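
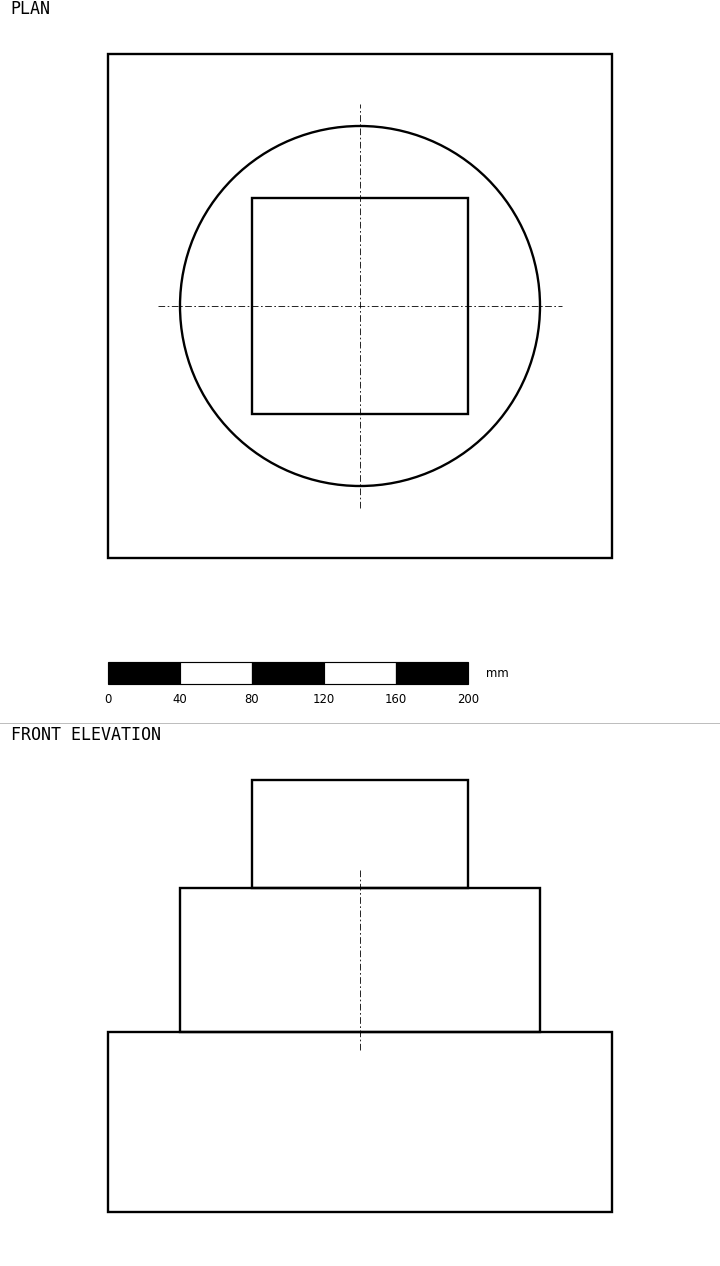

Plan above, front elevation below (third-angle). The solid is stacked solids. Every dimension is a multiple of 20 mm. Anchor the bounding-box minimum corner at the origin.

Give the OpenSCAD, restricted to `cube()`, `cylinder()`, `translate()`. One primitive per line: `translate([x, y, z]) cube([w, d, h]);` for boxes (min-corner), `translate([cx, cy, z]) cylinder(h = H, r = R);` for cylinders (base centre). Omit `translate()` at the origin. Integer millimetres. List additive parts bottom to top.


cube([280, 280, 100]);
translate([140, 140, 100]) cylinder(h = 80, r = 100);
translate([80, 80, 180]) cube([120, 120, 60]);


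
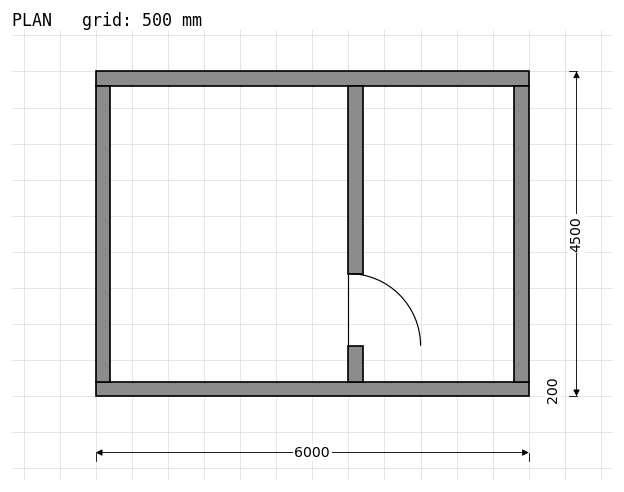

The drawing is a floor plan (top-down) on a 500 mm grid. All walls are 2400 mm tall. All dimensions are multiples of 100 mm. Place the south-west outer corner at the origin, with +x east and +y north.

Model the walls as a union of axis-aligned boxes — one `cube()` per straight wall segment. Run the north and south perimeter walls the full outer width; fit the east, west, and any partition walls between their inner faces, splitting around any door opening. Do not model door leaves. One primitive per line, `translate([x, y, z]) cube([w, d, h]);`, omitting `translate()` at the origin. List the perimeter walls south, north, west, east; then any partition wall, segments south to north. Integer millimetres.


cube([6000, 200, 2400]);
translate([0, 4300, 0]) cube([6000, 200, 2400]);
translate([0, 200, 0]) cube([200, 4100, 2400]);
translate([5800, 200, 0]) cube([200, 4100, 2400]);
translate([3500, 200, 0]) cube([200, 500, 2400]);
translate([3500, 1700, 0]) cube([200, 2600, 2400]);


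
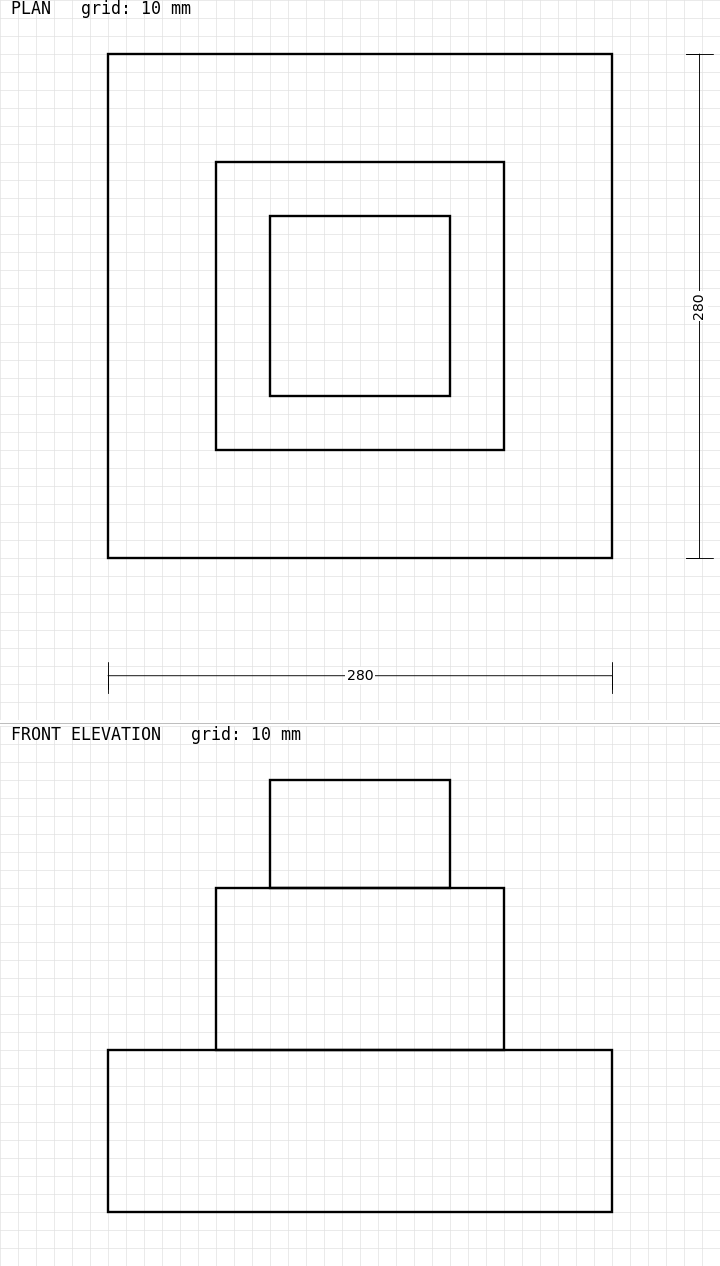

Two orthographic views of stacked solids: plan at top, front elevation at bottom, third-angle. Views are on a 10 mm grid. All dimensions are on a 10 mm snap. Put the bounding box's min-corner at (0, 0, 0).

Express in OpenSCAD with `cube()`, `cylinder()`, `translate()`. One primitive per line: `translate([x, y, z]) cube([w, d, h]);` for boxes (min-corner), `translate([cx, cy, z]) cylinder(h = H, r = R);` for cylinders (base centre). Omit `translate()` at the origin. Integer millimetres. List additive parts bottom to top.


cube([280, 280, 90]);
translate([60, 60, 90]) cube([160, 160, 90]);
translate([90, 90, 180]) cube([100, 100, 60]);


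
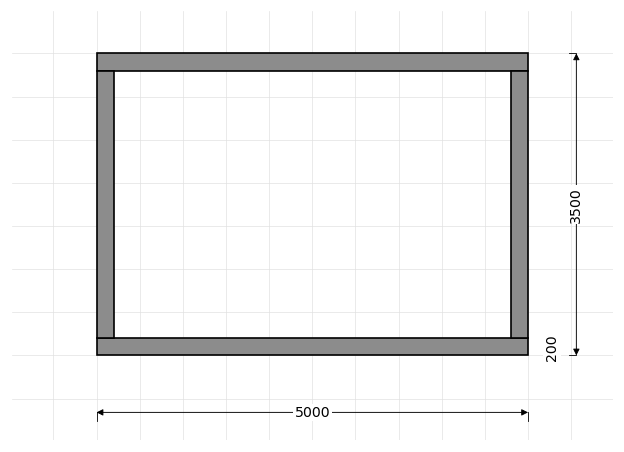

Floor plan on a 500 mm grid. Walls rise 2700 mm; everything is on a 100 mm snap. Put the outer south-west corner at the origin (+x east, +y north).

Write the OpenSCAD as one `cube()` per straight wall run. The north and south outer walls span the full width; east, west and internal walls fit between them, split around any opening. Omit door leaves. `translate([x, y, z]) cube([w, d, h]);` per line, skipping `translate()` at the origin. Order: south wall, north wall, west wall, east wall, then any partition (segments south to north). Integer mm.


cube([5000, 200, 2700]);
translate([0, 3300, 0]) cube([5000, 200, 2700]);
translate([0, 200, 0]) cube([200, 3100, 2700]);
translate([4800, 200, 0]) cube([200, 3100, 2700]);


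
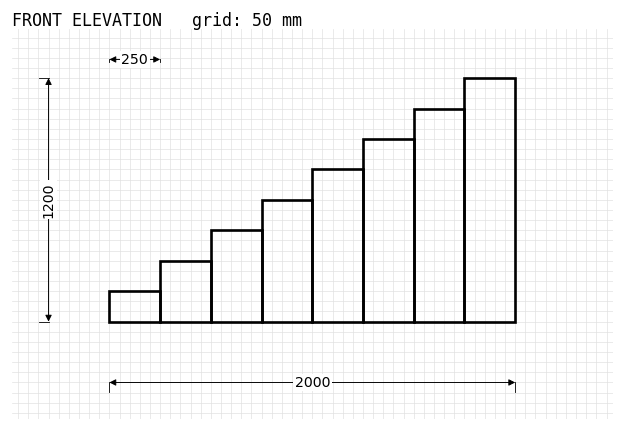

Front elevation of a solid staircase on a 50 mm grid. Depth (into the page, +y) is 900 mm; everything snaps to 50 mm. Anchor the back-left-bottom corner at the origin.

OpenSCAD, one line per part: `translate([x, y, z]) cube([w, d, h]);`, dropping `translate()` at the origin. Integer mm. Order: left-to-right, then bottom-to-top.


cube([250, 900, 150]);
translate([250, 0, 0]) cube([250, 900, 300]);
translate([500, 0, 0]) cube([250, 900, 450]);
translate([750, 0, 0]) cube([250, 900, 600]);
translate([1000, 0, 0]) cube([250, 900, 750]);
translate([1250, 0, 0]) cube([250, 900, 900]);
translate([1500, 0, 0]) cube([250, 900, 1050]);
translate([1750, 0, 0]) cube([250, 900, 1200]);


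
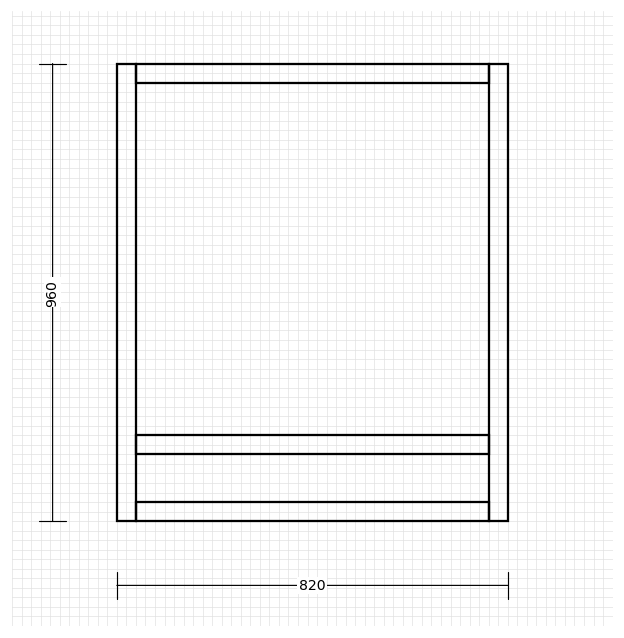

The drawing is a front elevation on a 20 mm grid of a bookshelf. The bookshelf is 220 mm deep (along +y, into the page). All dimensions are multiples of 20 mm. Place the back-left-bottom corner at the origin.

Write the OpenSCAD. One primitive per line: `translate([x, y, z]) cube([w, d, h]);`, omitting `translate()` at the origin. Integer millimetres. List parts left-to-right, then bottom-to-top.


cube([40, 220, 960]);
translate([40, 0, 0]) cube([740, 220, 40]);
translate([40, 0, 140]) cube([740, 220, 40]);
translate([40, 0, 920]) cube([740, 220, 40]);
translate([780, 0, 0]) cube([40, 220, 960]);


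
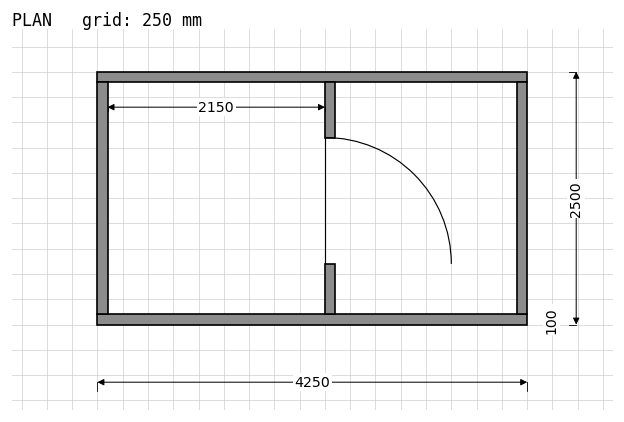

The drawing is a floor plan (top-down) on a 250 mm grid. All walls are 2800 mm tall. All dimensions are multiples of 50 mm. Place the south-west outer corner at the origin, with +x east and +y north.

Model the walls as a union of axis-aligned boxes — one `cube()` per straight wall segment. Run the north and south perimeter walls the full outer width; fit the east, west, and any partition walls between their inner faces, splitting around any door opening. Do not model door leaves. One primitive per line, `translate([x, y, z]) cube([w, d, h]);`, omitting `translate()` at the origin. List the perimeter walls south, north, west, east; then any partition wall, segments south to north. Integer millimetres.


cube([4250, 100, 2800]);
translate([0, 2400, 0]) cube([4250, 100, 2800]);
translate([0, 100, 0]) cube([100, 2300, 2800]);
translate([4150, 100, 0]) cube([100, 2300, 2800]);
translate([2250, 100, 0]) cube([100, 500, 2800]);
translate([2250, 1850, 0]) cube([100, 550, 2800]);


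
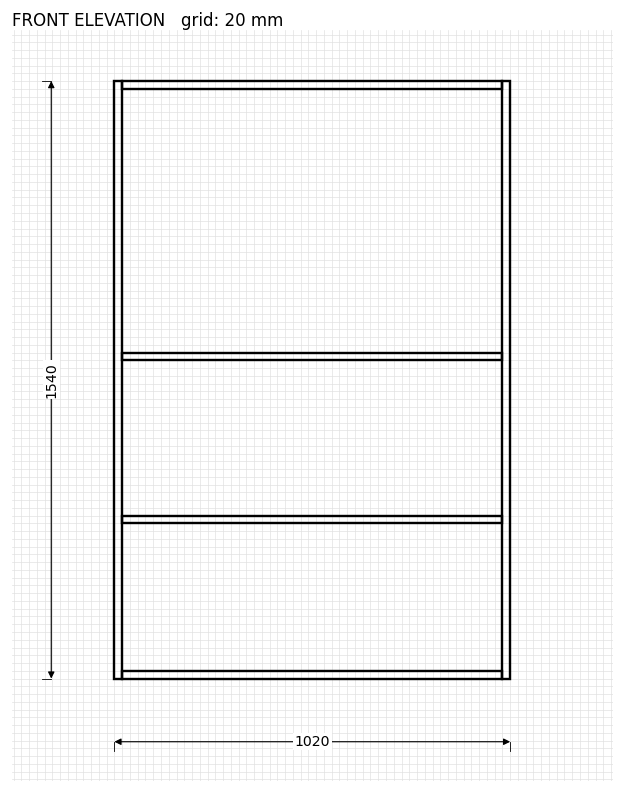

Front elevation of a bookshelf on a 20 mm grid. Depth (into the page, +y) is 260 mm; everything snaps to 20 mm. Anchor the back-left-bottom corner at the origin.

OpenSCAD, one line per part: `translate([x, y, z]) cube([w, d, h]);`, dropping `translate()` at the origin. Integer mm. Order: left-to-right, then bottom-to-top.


cube([20, 260, 1540]);
translate([20, 0, 0]) cube([980, 260, 20]);
translate([20, 0, 400]) cube([980, 260, 20]);
translate([20, 0, 820]) cube([980, 260, 20]);
translate([20, 0, 1520]) cube([980, 260, 20]);
translate([1000, 0, 0]) cube([20, 260, 1540]);


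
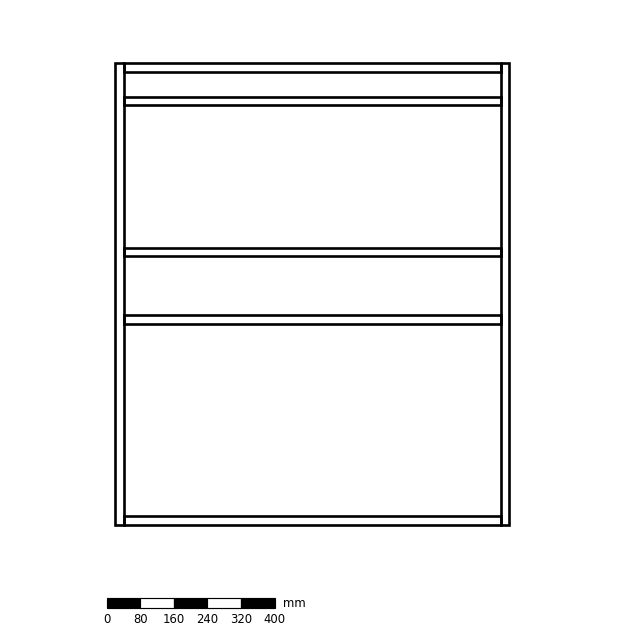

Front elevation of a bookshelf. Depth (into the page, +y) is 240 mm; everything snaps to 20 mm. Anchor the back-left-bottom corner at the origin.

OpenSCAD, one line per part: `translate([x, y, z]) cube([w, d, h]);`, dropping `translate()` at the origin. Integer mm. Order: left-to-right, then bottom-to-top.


cube([20, 240, 1100]);
translate([20, 0, 0]) cube([900, 240, 20]);
translate([20, 0, 480]) cube([900, 240, 20]);
translate([20, 0, 640]) cube([900, 240, 20]);
translate([20, 0, 1000]) cube([900, 240, 20]);
translate([20, 0, 1080]) cube([900, 240, 20]);
translate([920, 0, 0]) cube([20, 240, 1100]);


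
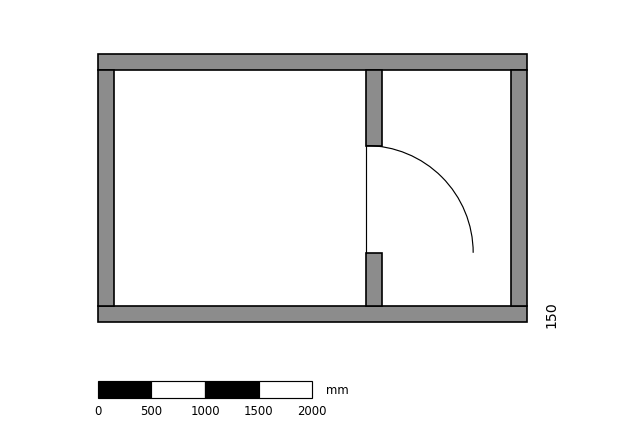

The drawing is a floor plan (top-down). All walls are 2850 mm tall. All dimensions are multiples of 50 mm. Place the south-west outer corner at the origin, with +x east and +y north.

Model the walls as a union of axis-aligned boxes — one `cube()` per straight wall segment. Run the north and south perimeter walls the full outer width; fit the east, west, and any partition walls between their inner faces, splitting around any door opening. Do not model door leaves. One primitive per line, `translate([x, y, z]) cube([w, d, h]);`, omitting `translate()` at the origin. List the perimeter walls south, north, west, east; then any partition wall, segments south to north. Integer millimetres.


cube([4000, 150, 2850]);
translate([0, 2350, 0]) cube([4000, 150, 2850]);
translate([0, 150, 0]) cube([150, 2200, 2850]);
translate([3850, 150, 0]) cube([150, 2200, 2850]);
translate([2500, 150, 0]) cube([150, 500, 2850]);
translate([2500, 1650, 0]) cube([150, 700, 2850]);


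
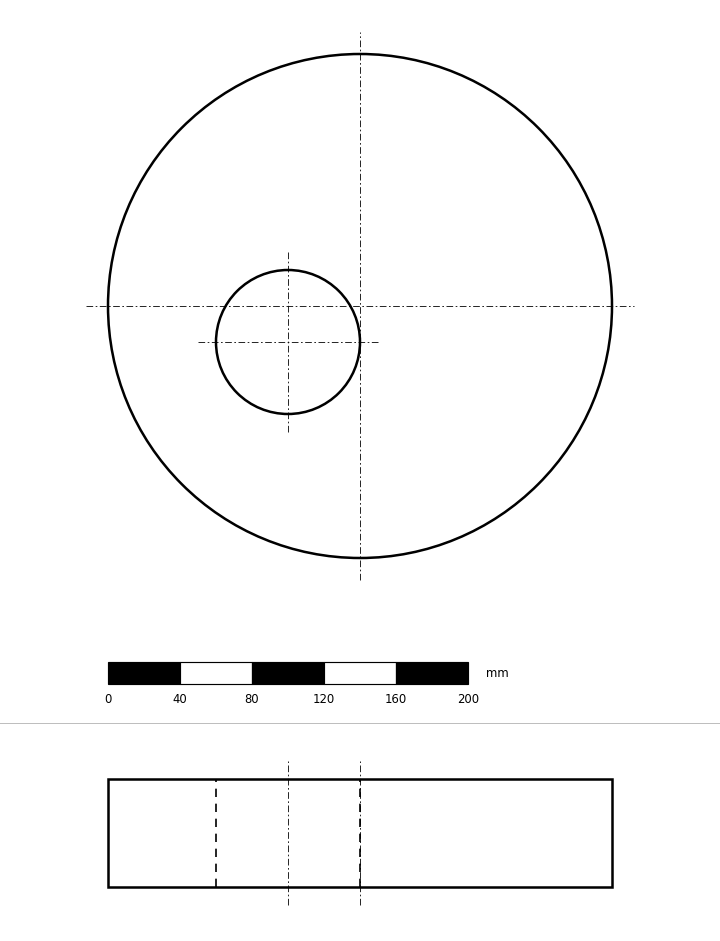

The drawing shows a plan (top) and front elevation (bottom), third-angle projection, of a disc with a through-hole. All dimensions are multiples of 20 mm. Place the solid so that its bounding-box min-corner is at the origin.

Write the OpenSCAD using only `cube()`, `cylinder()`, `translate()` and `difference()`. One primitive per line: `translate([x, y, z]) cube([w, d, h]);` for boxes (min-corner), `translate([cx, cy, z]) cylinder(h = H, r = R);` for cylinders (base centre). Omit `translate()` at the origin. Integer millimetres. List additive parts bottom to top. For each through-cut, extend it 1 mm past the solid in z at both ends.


difference() {
  translate([140, 140, 0]) cylinder(h = 60, r = 140);
  translate([100, 120, -1]) cylinder(h = 62, r = 40);
}


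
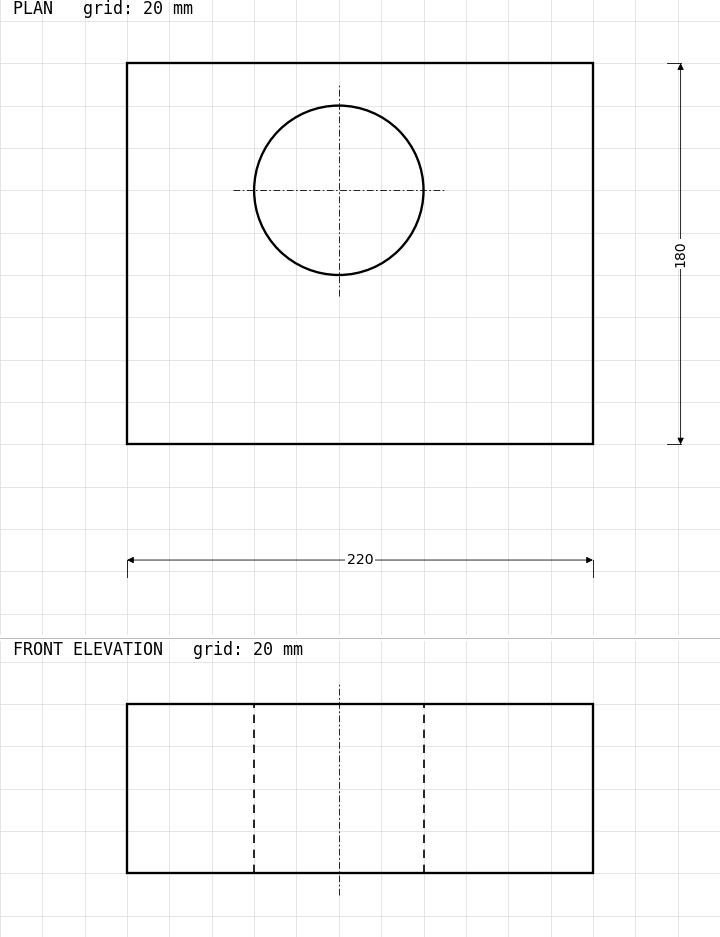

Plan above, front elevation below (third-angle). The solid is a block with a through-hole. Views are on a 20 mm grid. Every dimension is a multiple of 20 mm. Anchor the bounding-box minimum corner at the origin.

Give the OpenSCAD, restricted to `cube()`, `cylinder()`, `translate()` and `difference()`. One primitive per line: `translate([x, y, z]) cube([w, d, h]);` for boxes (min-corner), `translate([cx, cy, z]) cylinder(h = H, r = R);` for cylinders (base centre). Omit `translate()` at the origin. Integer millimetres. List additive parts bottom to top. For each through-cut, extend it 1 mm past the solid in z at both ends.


difference() {
  cube([220, 180, 80]);
  translate([100, 120, -1]) cylinder(h = 82, r = 40);
}


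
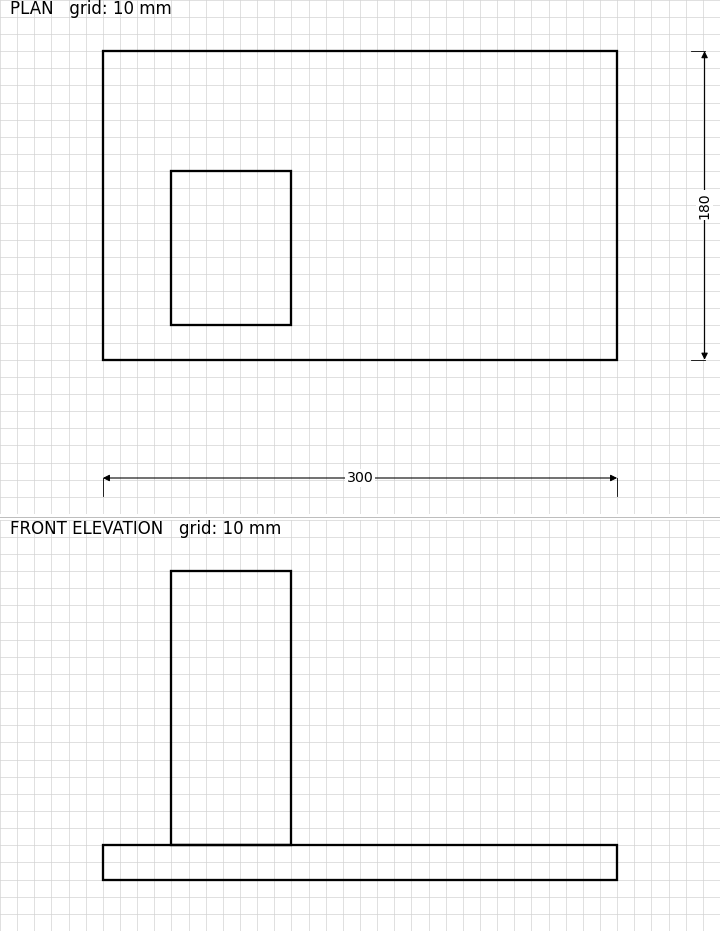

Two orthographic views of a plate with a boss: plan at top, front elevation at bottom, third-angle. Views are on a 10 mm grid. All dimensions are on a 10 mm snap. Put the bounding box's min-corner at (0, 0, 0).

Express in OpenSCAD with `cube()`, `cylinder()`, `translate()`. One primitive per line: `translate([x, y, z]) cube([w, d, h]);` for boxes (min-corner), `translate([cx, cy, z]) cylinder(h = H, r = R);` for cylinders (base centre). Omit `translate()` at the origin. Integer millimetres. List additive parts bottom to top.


cube([300, 180, 20]);
translate([40, 20, 20]) cube([70, 90, 160]);


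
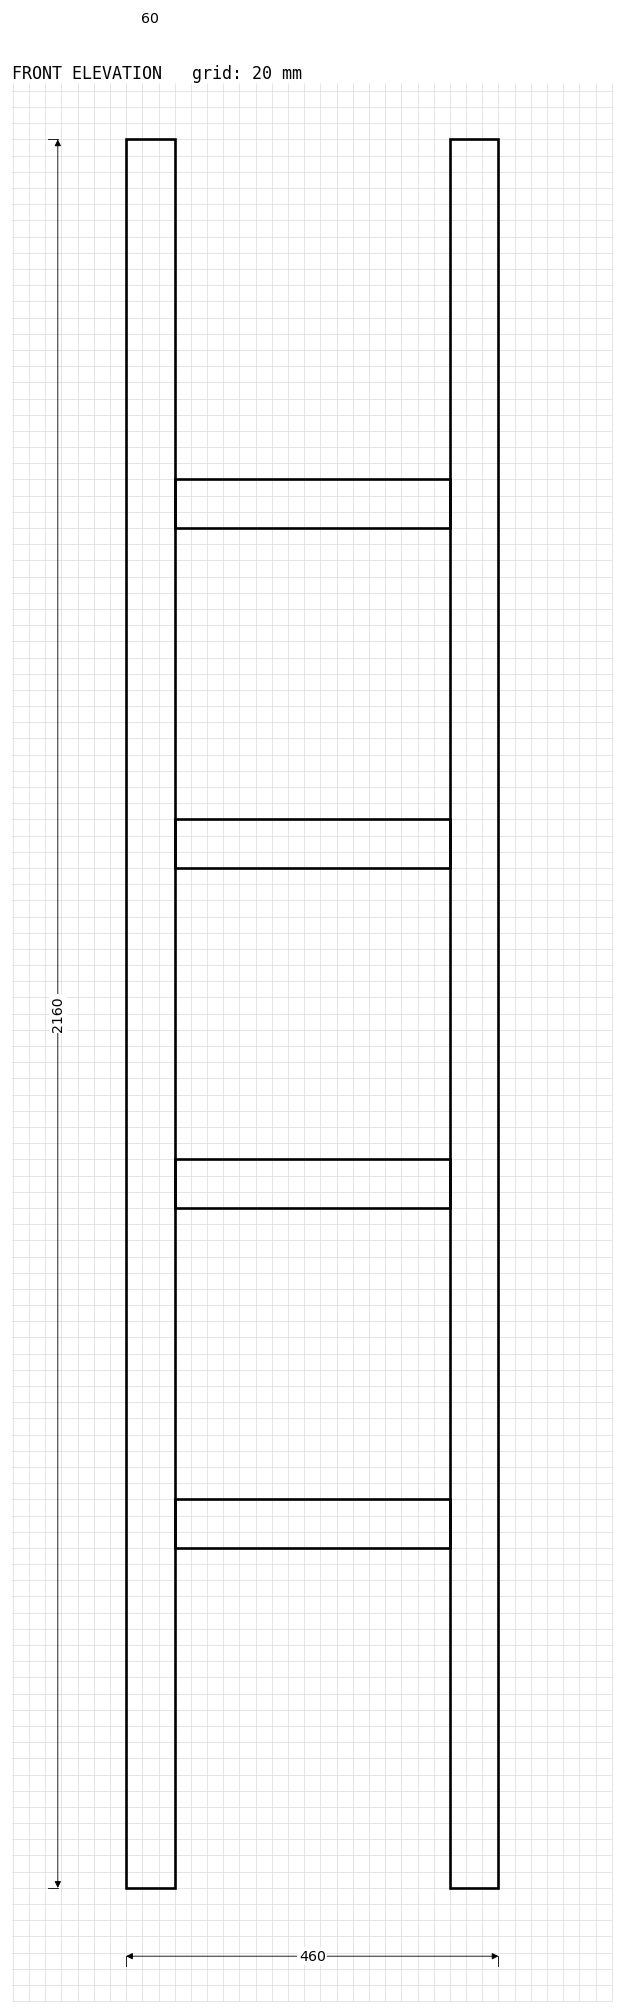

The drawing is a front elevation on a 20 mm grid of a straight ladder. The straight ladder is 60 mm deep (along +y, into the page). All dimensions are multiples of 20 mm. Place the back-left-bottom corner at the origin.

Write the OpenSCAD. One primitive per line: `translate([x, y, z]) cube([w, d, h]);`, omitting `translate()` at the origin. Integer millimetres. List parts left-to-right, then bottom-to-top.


cube([60, 60, 2160]);
translate([60, 0, 420]) cube([340, 60, 60]);
translate([60, 0, 840]) cube([340, 60, 60]);
translate([60, 0, 1260]) cube([340, 60, 60]);
translate([60, 0, 1680]) cube([340, 60, 60]);
translate([400, 0, 0]) cube([60, 60, 2160]);


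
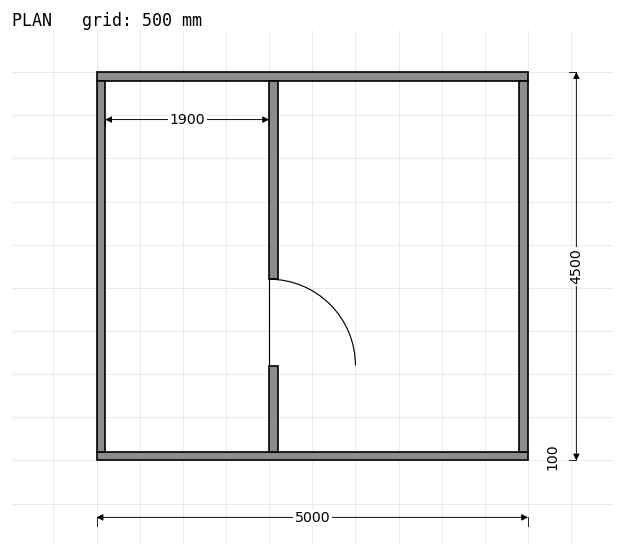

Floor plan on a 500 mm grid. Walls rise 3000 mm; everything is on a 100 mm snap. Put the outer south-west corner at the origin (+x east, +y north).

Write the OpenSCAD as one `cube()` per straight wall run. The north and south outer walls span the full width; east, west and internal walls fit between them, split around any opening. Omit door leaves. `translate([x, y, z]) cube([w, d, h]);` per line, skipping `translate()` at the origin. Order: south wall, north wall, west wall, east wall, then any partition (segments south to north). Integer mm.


cube([5000, 100, 3000]);
translate([0, 4400, 0]) cube([5000, 100, 3000]);
translate([0, 100, 0]) cube([100, 4300, 3000]);
translate([4900, 100, 0]) cube([100, 4300, 3000]);
translate([2000, 100, 0]) cube([100, 1000, 3000]);
translate([2000, 2100, 0]) cube([100, 2300, 3000]);


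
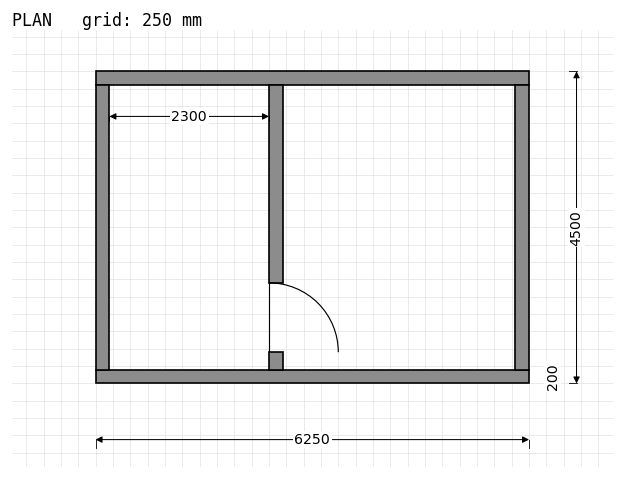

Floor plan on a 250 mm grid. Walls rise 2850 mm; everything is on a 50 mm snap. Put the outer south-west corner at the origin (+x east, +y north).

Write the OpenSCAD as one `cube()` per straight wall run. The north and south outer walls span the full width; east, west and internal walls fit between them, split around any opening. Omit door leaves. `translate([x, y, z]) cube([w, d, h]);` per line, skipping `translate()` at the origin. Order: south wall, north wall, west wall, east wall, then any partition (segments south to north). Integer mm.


cube([6250, 200, 2850]);
translate([0, 4300, 0]) cube([6250, 200, 2850]);
translate([0, 200, 0]) cube([200, 4100, 2850]);
translate([6050, 200, 0]) cube([200, 4100, 2850]);
translate([2500, 200, 0]) cube([200, 250, 2850]);
translate([2500, 1450, 0]) cube([200, 2850, 2850]);


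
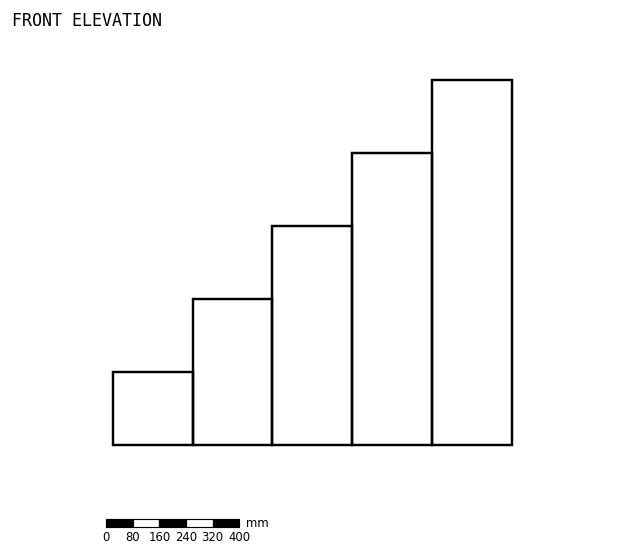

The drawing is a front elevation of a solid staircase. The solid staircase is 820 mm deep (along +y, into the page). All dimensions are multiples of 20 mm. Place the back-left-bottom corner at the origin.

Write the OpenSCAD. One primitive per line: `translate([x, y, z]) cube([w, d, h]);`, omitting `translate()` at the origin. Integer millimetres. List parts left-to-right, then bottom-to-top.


cube([240, 820, 220]);
translate([240, 0, 0]) cube([240, 820, 440]);
translate([480, 0, 0]) cube([240, 820, 660]);
translate([720, 0, 0]) cube([240, 820, 880]);
translate([960, 0, 0]) cube([240, 820, 1100]);


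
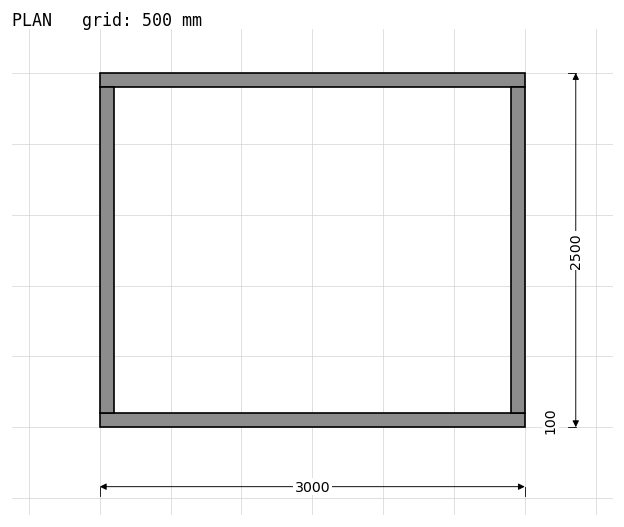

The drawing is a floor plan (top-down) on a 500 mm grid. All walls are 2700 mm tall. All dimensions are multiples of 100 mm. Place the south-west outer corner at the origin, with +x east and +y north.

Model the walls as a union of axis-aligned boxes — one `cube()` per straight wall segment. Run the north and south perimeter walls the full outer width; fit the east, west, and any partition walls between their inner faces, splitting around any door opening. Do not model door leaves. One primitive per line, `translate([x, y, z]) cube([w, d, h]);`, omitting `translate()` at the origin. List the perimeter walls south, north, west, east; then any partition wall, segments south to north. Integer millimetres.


cube([3000, 100, 2700]);
translate([0, 2400, 0]) cube([3000, 100, 2700]);
translate([0, 100, 0]) cube([100, 2300, 2700]);
translate([2900, 100, 0]) cube([100, 2300, 2700]);


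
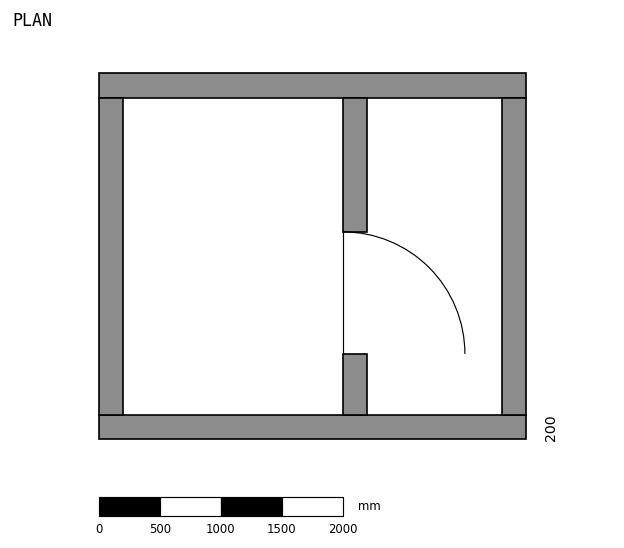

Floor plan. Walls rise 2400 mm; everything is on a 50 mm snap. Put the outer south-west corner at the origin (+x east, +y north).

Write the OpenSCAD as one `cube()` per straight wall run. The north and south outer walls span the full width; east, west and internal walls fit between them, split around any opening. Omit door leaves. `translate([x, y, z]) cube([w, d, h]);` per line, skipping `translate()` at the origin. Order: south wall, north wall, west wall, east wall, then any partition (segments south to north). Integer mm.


cube([3500, 200, 2400]);
translate([0, 2800, 0]) cube([3500, 200, 2400]);
translate([0, 200, 0]) cube([200, 2600, 2400]);
translate([3300, 200, 0]) cube([200, 2600, 2400]);
translate([2000, 200, 0]) cube([200, 500, 2400]);
translate([2000, 1700, 0]) cube([200, 1100, 2400]);


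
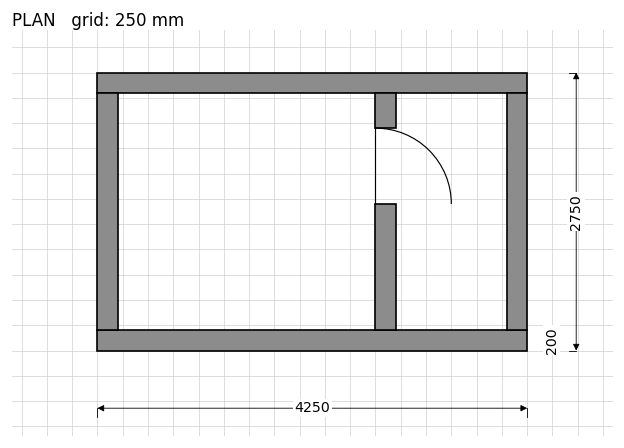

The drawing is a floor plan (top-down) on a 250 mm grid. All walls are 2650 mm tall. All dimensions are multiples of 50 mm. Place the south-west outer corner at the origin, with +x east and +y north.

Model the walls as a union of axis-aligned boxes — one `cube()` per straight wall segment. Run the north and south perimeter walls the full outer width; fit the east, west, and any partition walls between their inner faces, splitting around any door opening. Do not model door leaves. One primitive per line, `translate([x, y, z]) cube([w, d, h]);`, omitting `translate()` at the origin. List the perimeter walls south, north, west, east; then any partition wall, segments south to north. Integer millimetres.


cube([4250, 200, 2650]);
translate([0, 2550, 0]) cube([4250, 200, 2650]);
translate([0, 200, 0]) cube([200, 2350, 2650]);
translate([4050, 200, 0]) cube([200, 2350, 2650]);
translate([2750, 200, 0]) cube([200, 1250, 2650]);
translate([2750, 2200, 0]) cube([200, 350, 2650]);


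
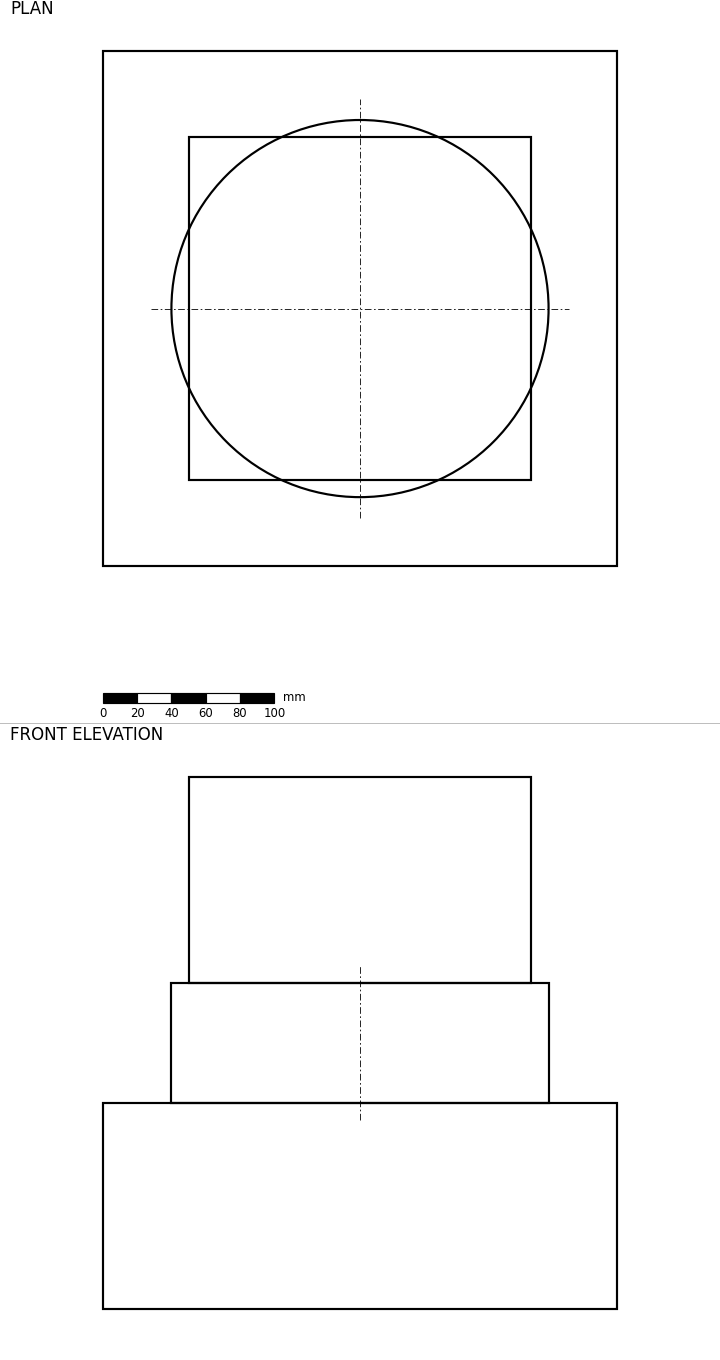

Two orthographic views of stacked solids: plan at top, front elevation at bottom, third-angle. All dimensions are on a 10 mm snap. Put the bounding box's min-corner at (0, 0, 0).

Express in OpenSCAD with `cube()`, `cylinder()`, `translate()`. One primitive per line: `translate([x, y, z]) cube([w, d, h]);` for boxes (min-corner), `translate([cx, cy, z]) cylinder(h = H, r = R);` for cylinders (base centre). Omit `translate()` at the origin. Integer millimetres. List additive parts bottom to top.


cube([300, 300, 120]);
translate([150, 150, 120]) cylinder(h = 70, r = 110);
translate([50, 50, 190]) cube([200, 200, 120]);


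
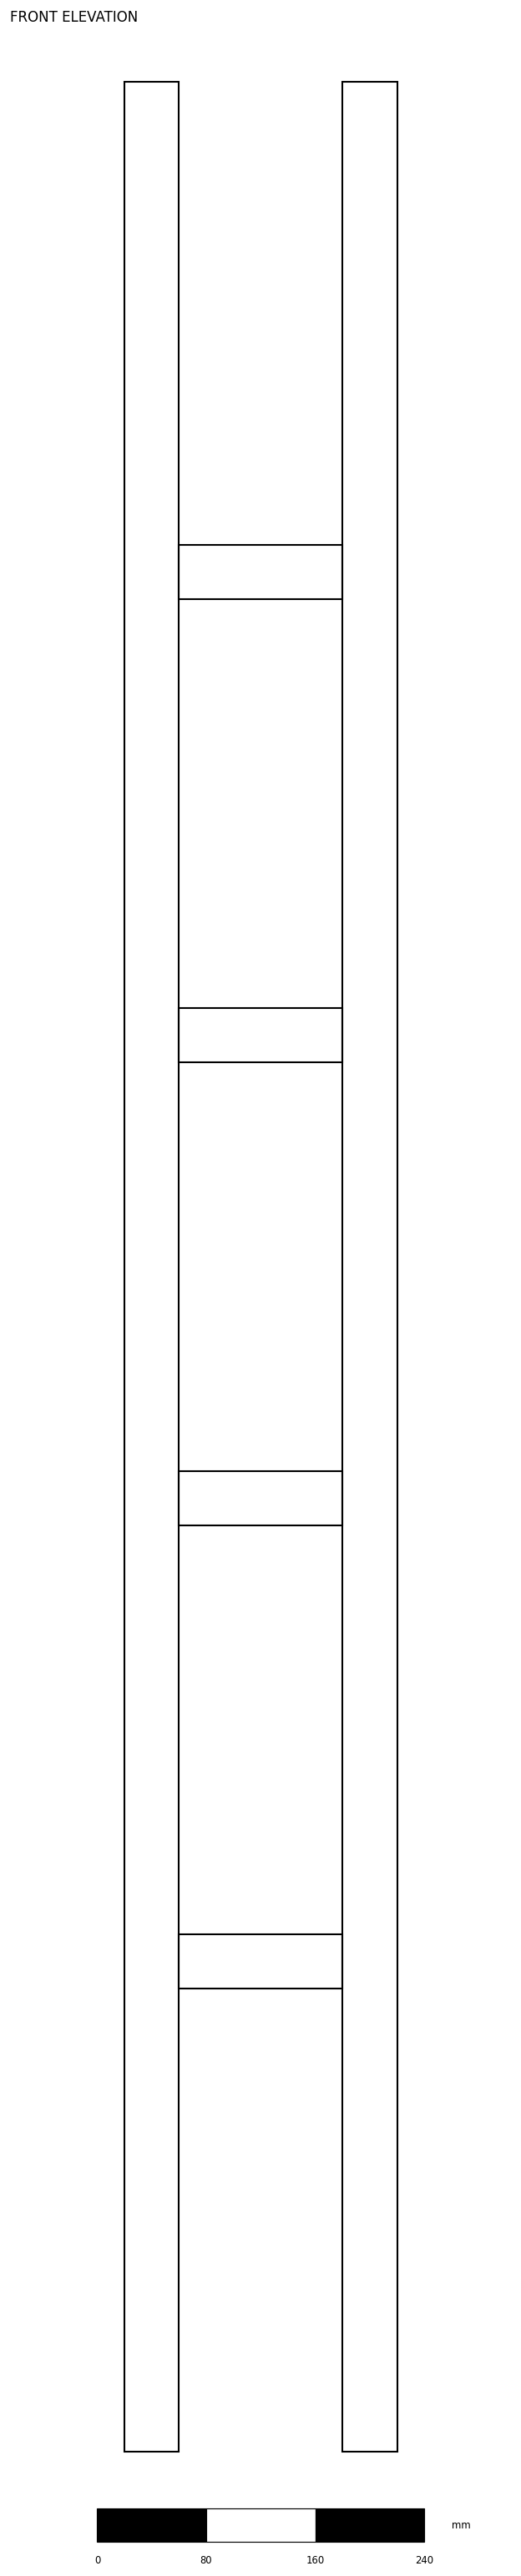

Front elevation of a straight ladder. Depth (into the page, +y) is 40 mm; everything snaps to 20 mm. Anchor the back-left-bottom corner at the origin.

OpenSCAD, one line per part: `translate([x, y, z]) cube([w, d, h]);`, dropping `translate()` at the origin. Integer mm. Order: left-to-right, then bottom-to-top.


cube([40, 40, 1740]);
translate([40, 0, 340]) cube([120, 40, 40]);
translate([40, 0, 680]) cube([120, 40, 40]);
translate([40, 0, 1020]) cube([120, 40, 40]);
translate([40, 0, 1360]) cube([120, 40, 40]);
translate([160, 0, 0]) cube([40, 40, 1740]);


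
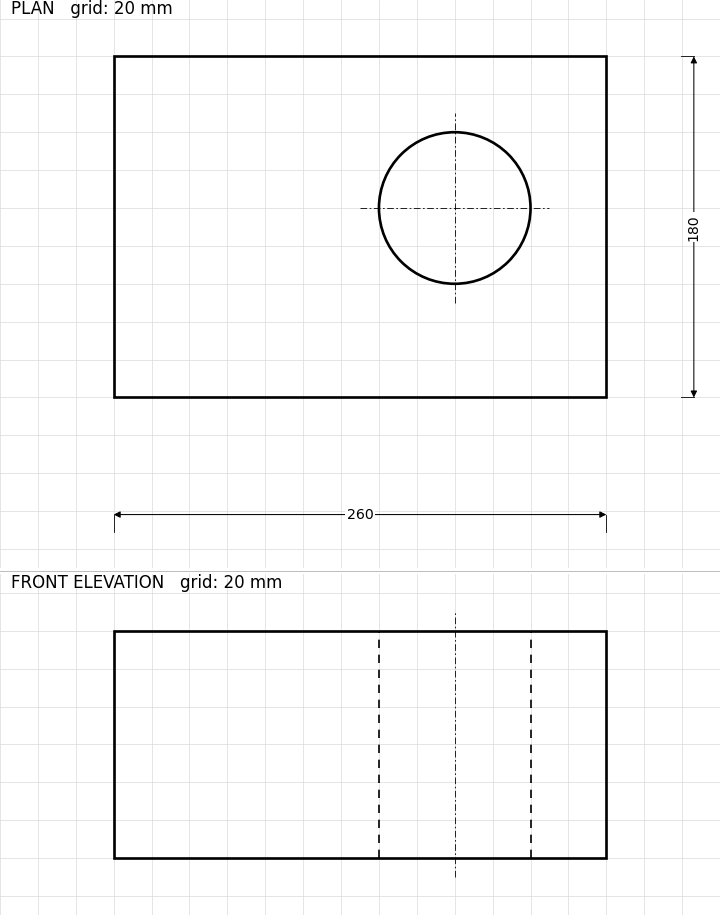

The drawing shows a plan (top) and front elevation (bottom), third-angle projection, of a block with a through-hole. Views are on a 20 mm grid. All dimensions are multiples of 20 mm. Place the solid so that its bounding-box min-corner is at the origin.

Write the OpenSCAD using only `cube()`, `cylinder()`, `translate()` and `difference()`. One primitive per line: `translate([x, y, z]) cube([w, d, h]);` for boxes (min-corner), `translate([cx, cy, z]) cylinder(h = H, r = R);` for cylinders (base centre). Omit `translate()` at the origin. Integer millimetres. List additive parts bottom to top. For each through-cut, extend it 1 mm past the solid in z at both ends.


difference() {
  cube([260, 180, 120]);
  translate([180, 100, -1]) cylinder(h = 122, r = 40);
}


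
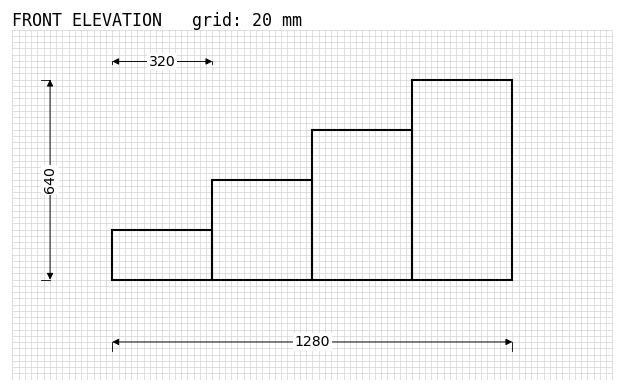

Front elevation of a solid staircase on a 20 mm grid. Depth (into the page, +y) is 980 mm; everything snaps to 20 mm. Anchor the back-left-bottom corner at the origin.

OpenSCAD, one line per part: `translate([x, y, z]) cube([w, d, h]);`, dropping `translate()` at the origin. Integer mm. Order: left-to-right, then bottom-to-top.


cube([320, 980, 160]);
translate([320, 0, 0]) cube([320, 980, 320]);
translate([640, 0, 0]) cube([320, 980, 480]);
translate([960, 0, 0]) cube([320, 980, 640]);


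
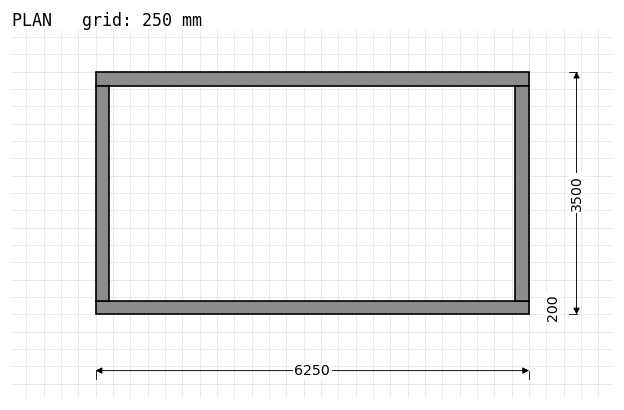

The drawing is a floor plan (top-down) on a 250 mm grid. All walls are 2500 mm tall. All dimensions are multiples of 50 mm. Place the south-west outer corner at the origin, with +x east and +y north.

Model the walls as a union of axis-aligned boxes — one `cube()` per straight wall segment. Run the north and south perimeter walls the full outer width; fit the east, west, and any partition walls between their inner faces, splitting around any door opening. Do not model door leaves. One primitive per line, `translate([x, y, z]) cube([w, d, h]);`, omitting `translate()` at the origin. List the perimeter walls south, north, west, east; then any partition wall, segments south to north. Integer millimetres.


cube([6250, 200, 2500]);
translate([0, 3300, 0]) cube([6250, 200, 2500]);
translate([0, 200, 0]) cube([200, 3100, 2500]);
translate([6050, 200, 0]) cube([200, 3100, 2500]);


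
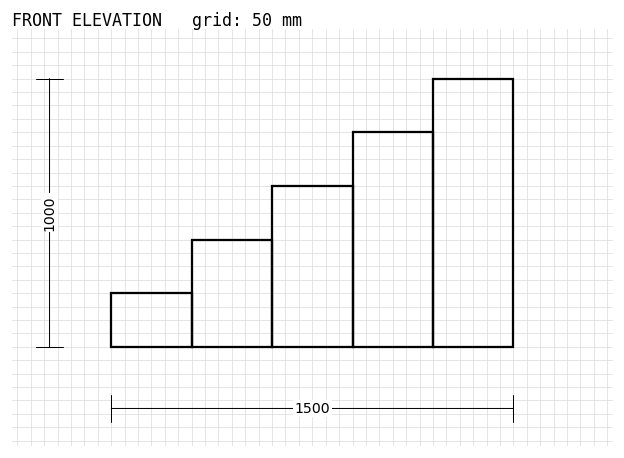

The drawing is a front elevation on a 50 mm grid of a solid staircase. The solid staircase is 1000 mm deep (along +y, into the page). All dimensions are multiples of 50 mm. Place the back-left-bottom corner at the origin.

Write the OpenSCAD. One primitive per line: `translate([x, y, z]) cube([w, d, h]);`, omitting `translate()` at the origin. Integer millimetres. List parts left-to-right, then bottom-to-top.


cube([300, 1000, 200]);
translate([300, 0, 0]) cube([300, 1000, 400]);
translate([600, 0, 0]) cube([300, 1000, 600]);
translate([900, 0, 0]) cube([300, 1000, 800]);
translate([1200, 0, 0]) cube([300, 1000, 1000]);


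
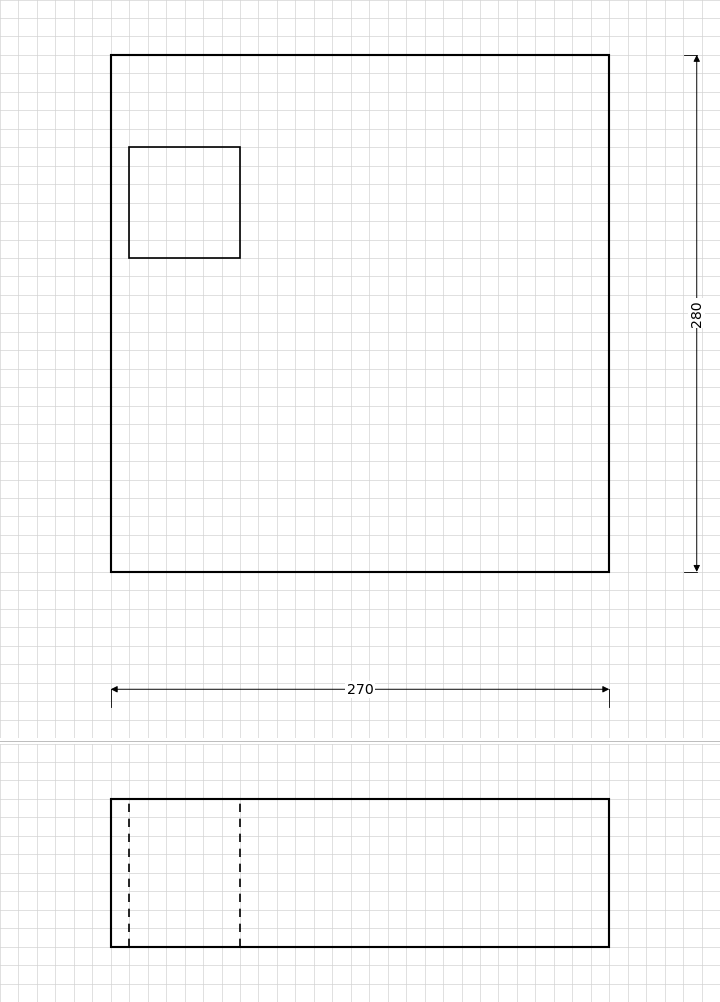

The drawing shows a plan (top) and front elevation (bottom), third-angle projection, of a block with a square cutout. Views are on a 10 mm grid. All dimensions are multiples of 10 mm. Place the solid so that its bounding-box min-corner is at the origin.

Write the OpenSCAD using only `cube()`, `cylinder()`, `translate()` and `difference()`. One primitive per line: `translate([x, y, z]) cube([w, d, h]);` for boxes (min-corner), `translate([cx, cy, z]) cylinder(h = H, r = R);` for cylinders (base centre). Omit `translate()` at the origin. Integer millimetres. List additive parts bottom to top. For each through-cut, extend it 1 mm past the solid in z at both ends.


difference() {
  cube([270, 280, 80]);
  translate([10, 170, -1]) cube([60, 60, 82]);
}


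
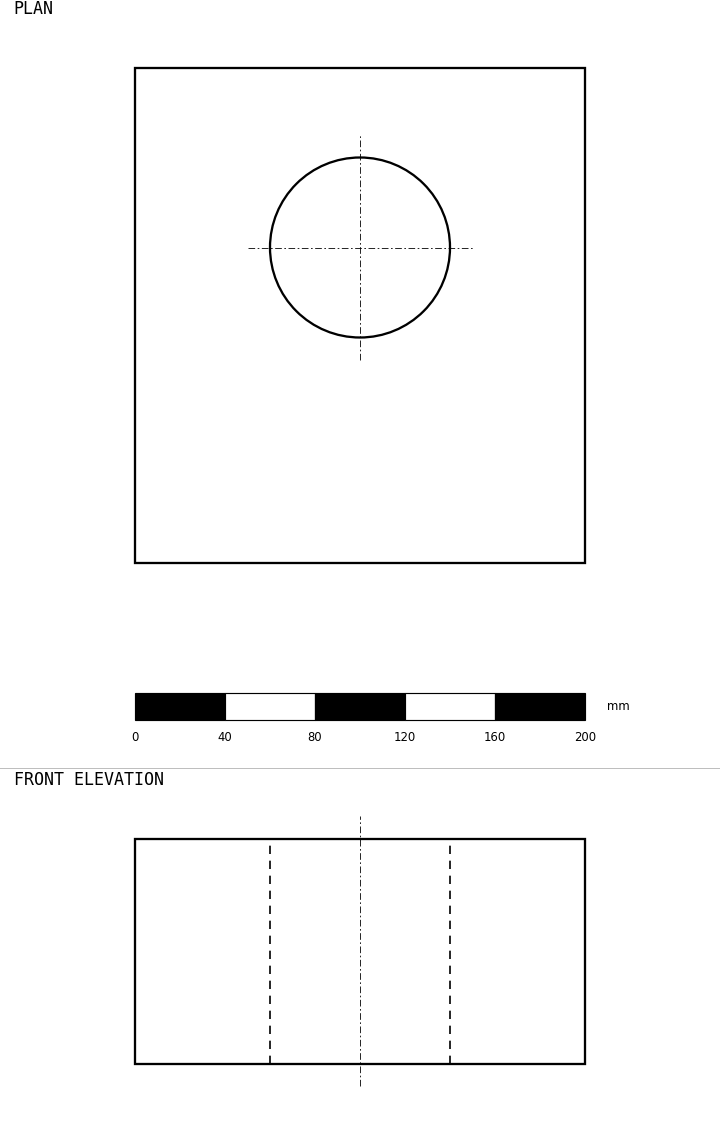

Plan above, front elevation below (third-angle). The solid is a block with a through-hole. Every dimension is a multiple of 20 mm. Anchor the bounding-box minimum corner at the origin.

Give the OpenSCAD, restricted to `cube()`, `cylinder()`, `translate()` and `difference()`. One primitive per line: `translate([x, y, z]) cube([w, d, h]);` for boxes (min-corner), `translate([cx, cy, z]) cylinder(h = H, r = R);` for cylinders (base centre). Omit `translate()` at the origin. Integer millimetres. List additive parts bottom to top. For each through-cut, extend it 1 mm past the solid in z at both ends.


difference() {
  cube([200, 220, 100]);
  translate([100, 140, -1]) cylinder(h = 102, r = 40);
}


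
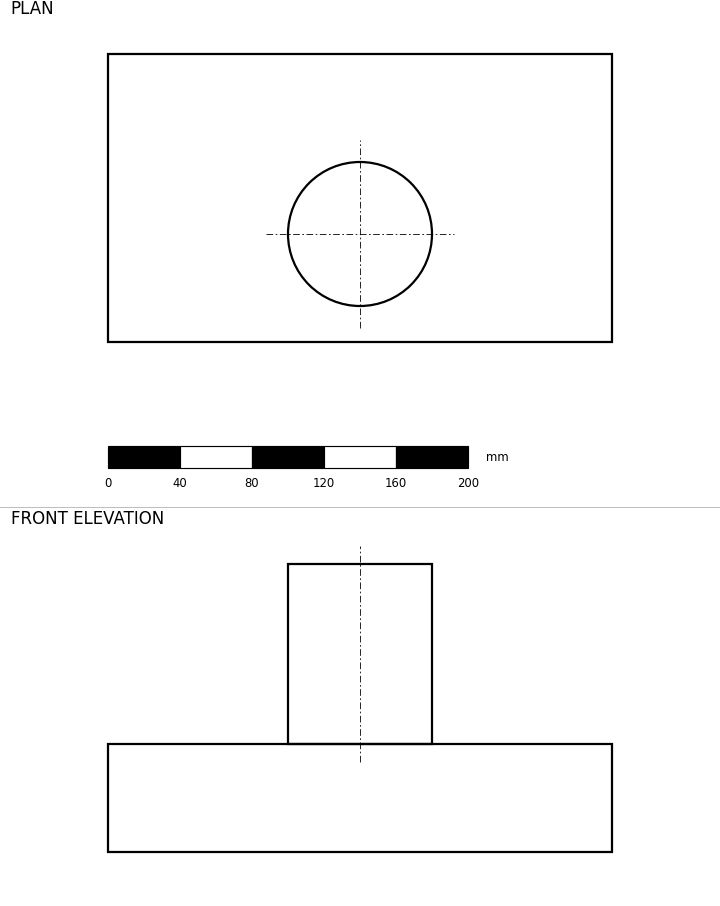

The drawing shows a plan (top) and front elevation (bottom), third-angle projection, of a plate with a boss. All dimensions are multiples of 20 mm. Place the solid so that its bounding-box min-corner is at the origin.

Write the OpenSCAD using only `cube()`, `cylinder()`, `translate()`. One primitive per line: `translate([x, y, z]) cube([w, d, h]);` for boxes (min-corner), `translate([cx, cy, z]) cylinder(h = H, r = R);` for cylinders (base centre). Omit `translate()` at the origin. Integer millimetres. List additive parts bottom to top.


cube([280, 160, 60]);
translate([140, 60, 60]) cylinder(h = 100, r = 40);


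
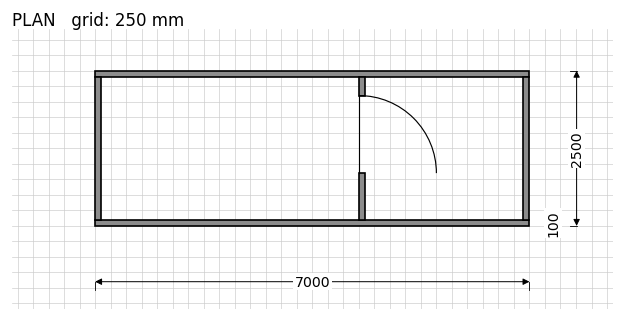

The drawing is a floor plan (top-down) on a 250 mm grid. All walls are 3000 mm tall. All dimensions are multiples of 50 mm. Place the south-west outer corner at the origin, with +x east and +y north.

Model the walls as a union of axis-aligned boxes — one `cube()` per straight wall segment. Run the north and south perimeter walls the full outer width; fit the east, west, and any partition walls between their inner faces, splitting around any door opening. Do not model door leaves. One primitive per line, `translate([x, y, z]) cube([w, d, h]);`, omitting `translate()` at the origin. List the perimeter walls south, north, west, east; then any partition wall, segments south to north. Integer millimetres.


cube([7000, 100, 3000]);
translate([0, 2400, 0]) cube([7000, 100, 3000]);
translate([0, 100, 0]) cube([100, 2300, 3000]);
translate([6900, 100, 0]) cube([100, 2300, 3000]);
translate([4250, 100, 0]) cube([100, 750, 3000]);
translate([4250, 2100, 0]) cube([100, 300, 3000]);


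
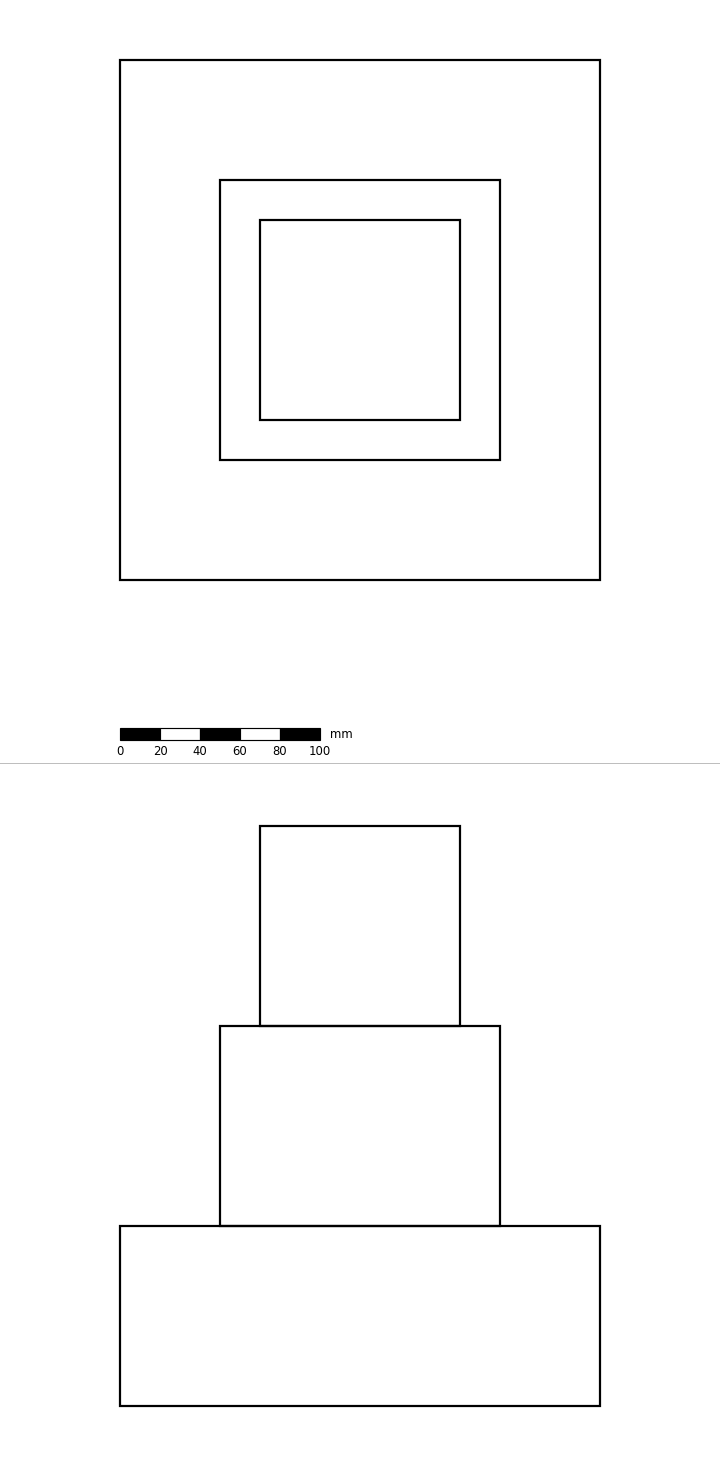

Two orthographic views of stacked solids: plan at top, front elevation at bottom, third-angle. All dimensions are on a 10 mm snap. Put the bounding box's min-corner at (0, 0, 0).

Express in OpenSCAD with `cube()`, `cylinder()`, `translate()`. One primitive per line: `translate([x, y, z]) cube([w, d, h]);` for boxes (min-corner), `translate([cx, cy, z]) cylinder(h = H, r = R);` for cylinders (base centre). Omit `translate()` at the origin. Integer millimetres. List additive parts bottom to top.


cube([240, 260, 90]);
translate([50, 60, 90]) cube([140, 140, 100]);
translate([70, 80, 190]) cube([100, 100, 100]);


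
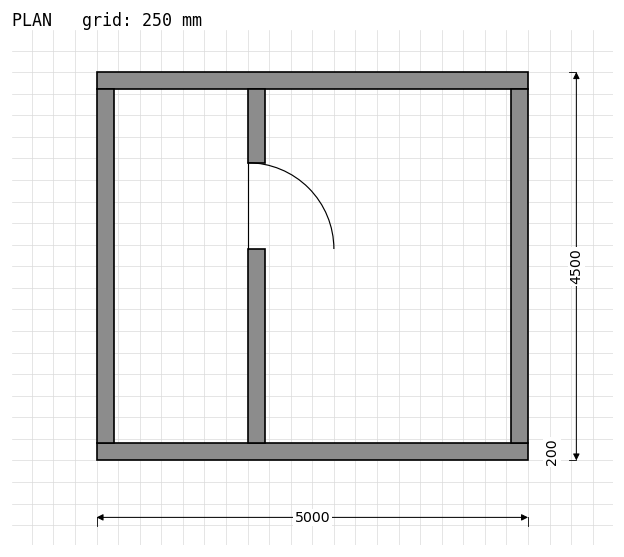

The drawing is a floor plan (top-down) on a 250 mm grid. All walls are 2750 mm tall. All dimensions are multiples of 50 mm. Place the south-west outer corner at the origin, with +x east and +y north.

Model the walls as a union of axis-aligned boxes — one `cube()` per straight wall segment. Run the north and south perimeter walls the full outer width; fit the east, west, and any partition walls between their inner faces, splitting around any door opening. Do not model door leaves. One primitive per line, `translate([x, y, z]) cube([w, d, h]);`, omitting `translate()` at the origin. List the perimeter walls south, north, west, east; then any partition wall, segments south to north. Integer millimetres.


cube([5000, 200, 2750]);
translate([0, 4300, 0]) cube([5000, 200, 2750]);
translate([0, 200, 0]) cube([200, 4100, 2750]);
translate([4800, 200, 0]) cube([200, 4100, 2750]);
translate([1750, 200, 0]) cube([200, 2250, 2750]);
translate([1750, 3450, 0]) cube([200, 850, 2750]);


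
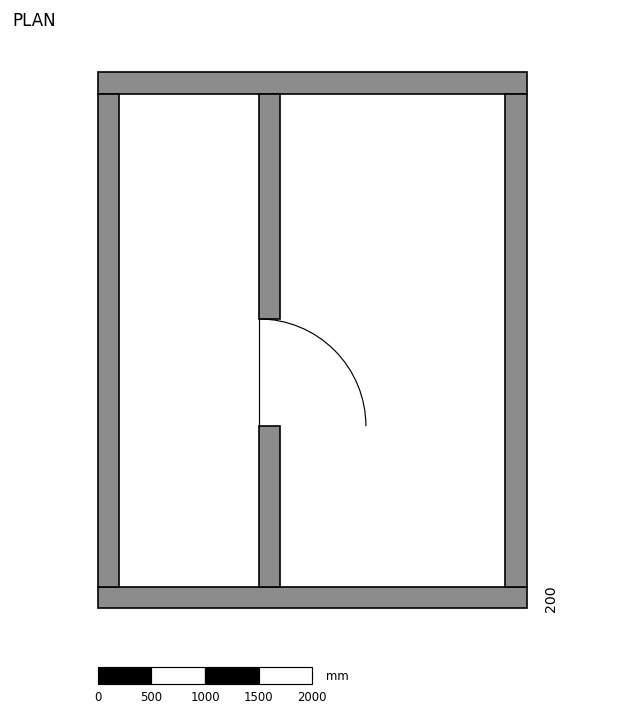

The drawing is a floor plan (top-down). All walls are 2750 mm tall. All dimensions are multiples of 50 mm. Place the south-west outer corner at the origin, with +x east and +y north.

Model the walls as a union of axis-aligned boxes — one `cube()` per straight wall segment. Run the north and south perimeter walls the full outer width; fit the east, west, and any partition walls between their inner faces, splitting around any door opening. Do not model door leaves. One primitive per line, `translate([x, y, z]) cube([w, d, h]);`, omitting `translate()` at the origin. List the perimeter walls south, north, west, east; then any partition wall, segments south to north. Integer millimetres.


cube([4000, 200, 2750]);
translate([0, 4800, 0]) cube([4000, 200, 2750]);
translate([0, 200, 0]) cube([200, 4600, 2750]);
translate([3800, 200, 0]) cube([200, 4600, 2750]);
translate([1500, 200, 0]) cube([200, 1500, 2750]);
translate([1500, 2700, 0]) cube([200, 2100, 2750]);


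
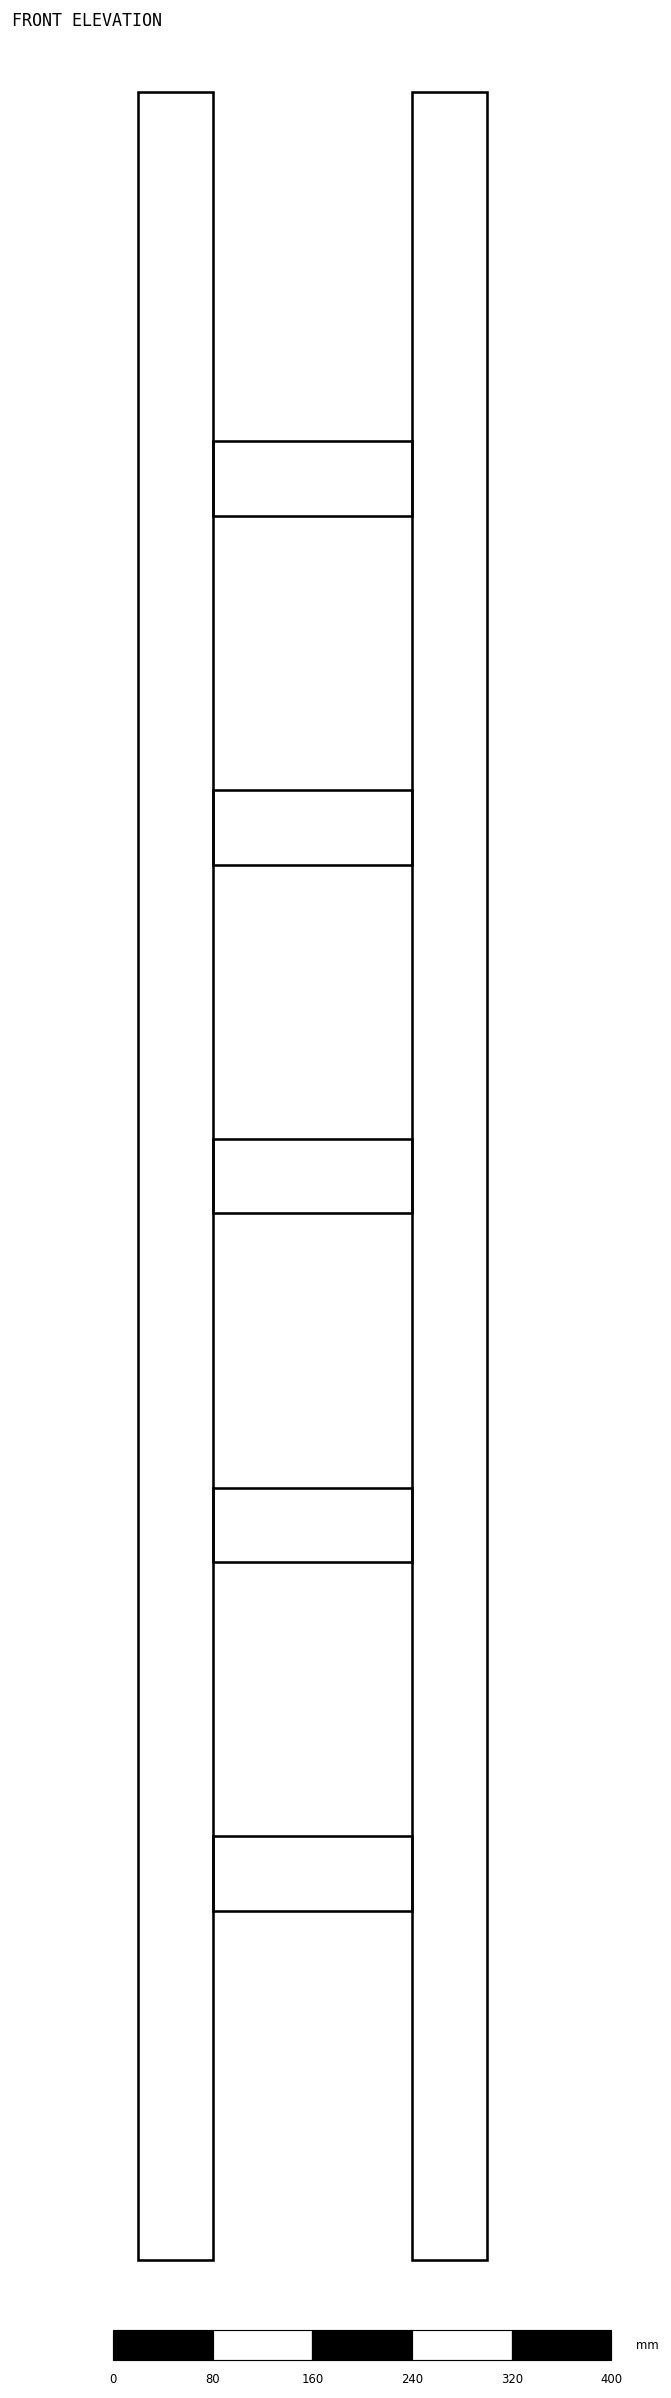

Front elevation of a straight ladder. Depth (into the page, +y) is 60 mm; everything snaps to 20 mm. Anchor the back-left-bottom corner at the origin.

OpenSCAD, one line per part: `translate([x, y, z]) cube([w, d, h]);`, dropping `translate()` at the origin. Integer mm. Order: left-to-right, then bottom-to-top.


cube([60, 60, 1740]);
translate([60, 0, 280]) cube([160, 60, 60]);
translate([60, 0, 560]) cube([160, 60, 60]);
translate([60, 0, 840]) cube([160, 60, 60]);
translate([60, 0, 1120]) cube([160, 60, 60]);
translate([60, 0, 1400]) cube([160, 60, 60]);
translate([220, 0, 0]) cube([60, 60, 1740]);


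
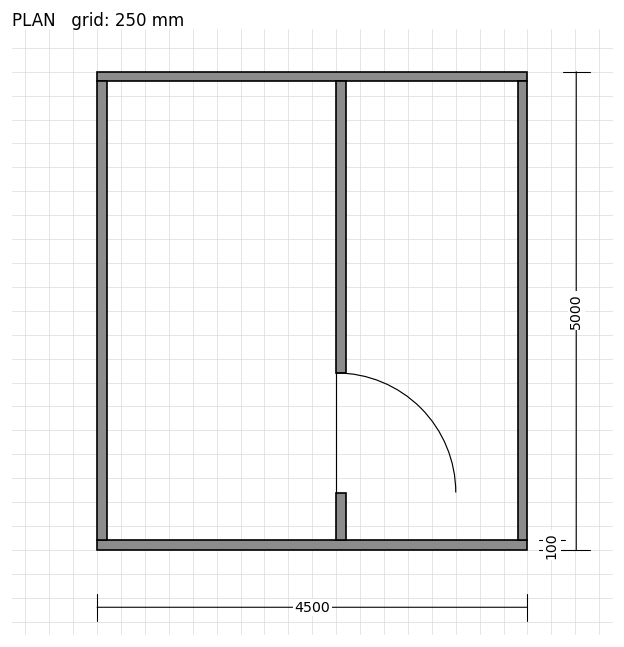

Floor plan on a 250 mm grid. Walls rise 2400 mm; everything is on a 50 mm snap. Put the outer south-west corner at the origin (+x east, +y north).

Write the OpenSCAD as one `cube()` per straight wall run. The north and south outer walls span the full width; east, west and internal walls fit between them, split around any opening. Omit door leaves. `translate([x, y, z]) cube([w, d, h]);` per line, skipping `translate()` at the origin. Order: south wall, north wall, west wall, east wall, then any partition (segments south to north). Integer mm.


cube([4500, 100, 2400]);
translate([0, 4900, 0]) cube([4500, 100, 2400]);
translate([0, 100, 0]) cube([100, 4800, 2400]);
translate([4400, 100, 0]) cube([100, 4800, 2400]);
translate([2500, 100, 0]) cube([100, 500, 2400]);
translate([2500, 1850, 0]) cube([100, 3050, 2400]);


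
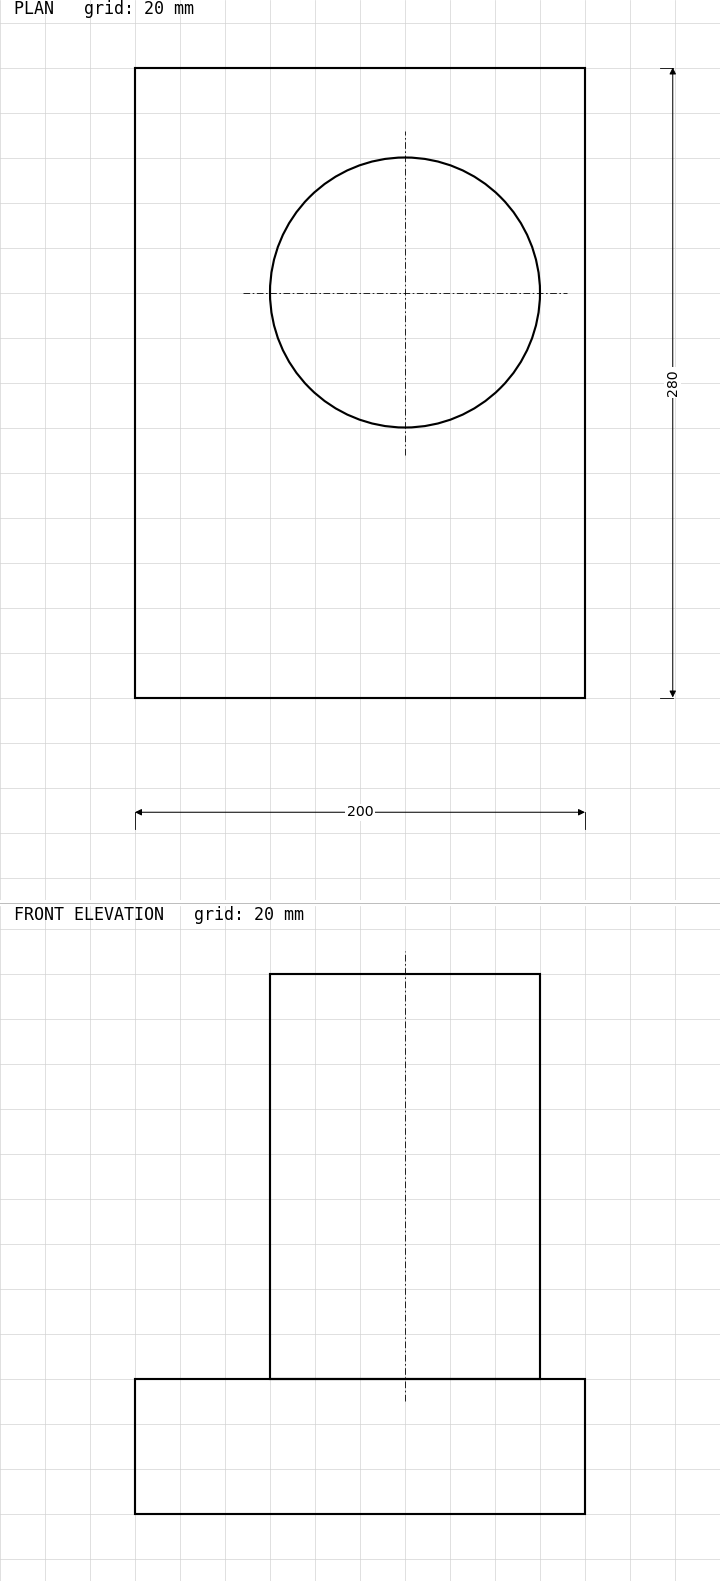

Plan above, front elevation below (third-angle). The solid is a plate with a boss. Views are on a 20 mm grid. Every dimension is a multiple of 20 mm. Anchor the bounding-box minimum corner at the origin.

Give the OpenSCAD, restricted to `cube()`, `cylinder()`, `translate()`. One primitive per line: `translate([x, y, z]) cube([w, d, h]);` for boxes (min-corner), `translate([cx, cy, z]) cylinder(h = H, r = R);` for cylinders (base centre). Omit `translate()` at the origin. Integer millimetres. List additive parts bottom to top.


cube([200, 280, 60]);
translate([120, 180, 60]) cylinder(h = 180, r = 60);


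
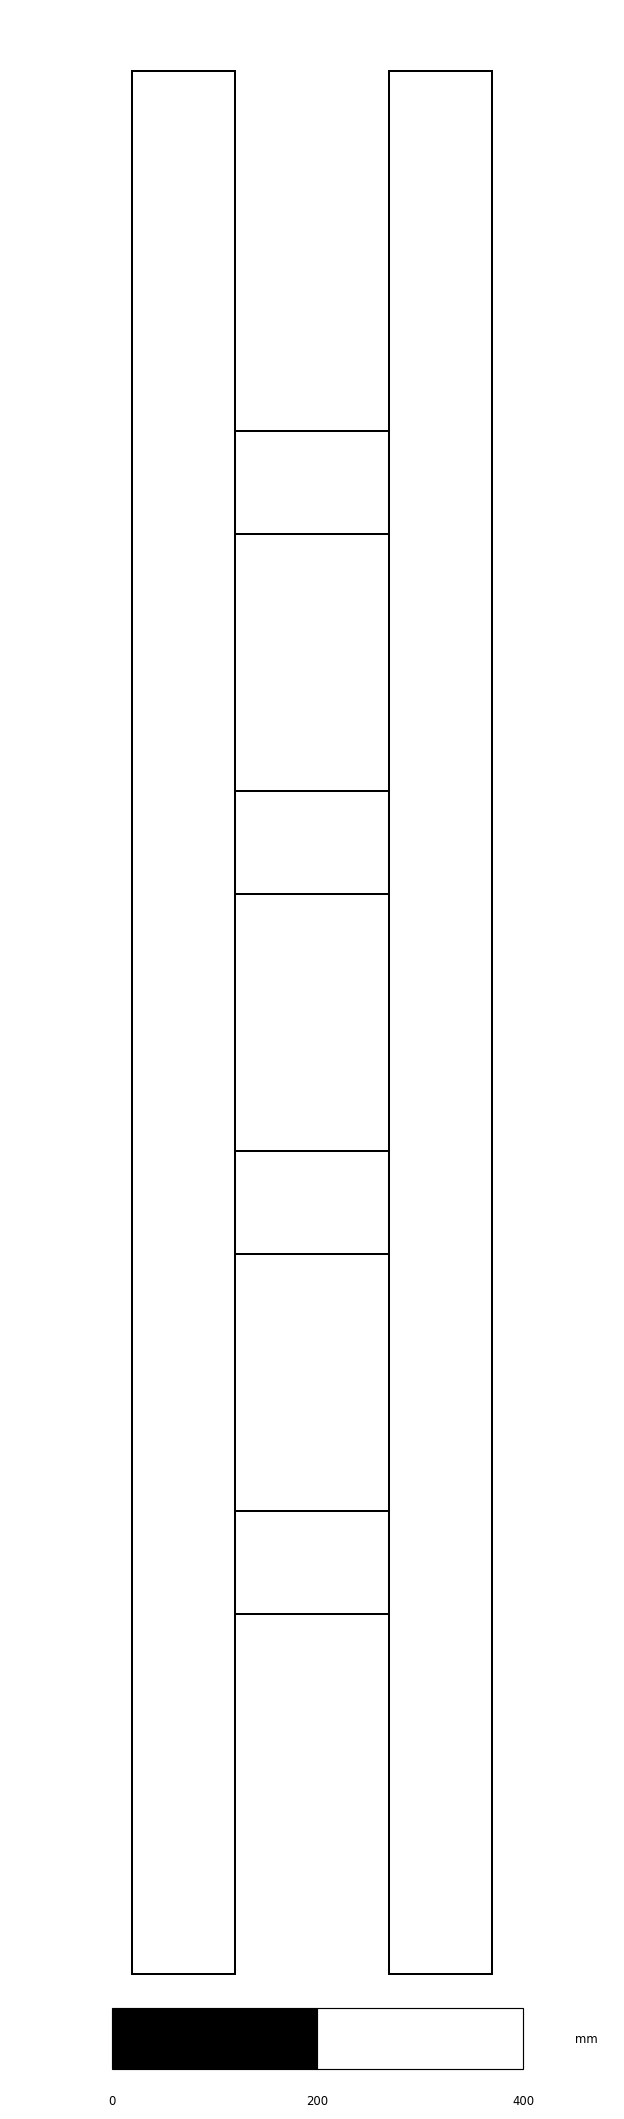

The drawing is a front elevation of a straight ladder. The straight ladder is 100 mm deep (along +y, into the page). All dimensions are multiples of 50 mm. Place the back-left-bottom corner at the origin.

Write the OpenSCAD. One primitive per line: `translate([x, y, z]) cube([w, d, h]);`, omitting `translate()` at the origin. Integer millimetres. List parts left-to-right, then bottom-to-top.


cube([100, 100, 1850]);
translate([100, 0, 350]) cube([150, 100, 100]);
translate([100, 0, 700]) cube([150, 100, 100]);
translate([100, 0, 1050]) cube([150, 100, 100]);
translate([100, 0, 1400]) cube([150, 100, 100]);
translate([250, 0, 0]) cube([100, 100, 1850]);
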